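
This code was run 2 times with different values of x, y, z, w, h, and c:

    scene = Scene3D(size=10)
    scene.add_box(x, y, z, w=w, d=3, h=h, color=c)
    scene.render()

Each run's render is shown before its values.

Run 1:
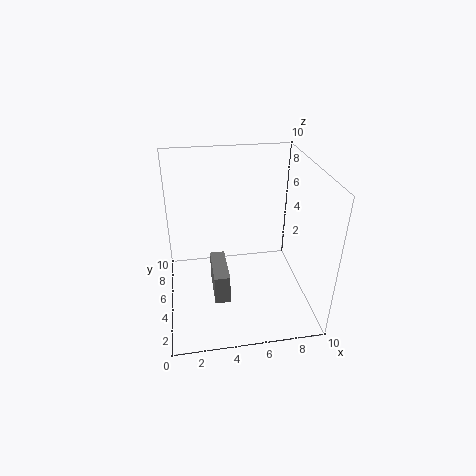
x = 3; y = 2; z = 2; w = 1; h = 2; c = 'gray'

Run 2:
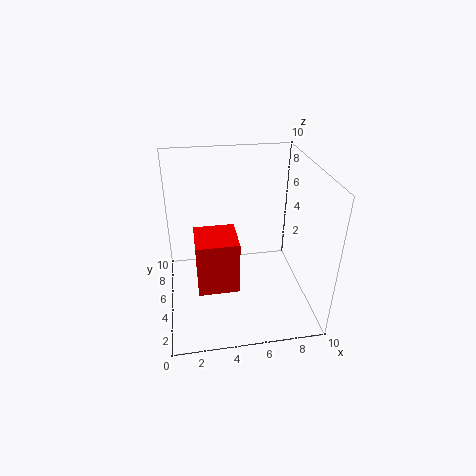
x = 2; y = 4; z = 1; w = 3; h = 4; c = 'red'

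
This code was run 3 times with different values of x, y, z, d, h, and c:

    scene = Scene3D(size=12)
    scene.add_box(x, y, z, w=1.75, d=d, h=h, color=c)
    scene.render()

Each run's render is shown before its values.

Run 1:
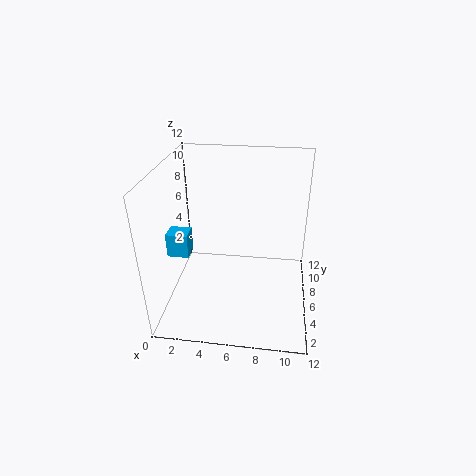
x = 0.5; y = 4; z = 5; d = 1.5; h = 2; c = 'deepskyblue'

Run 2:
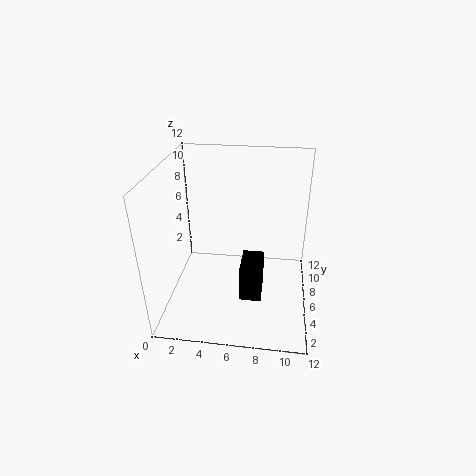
x = 6.5; y = 3; z = 2; d = 2.75; h = 3; c = 'black'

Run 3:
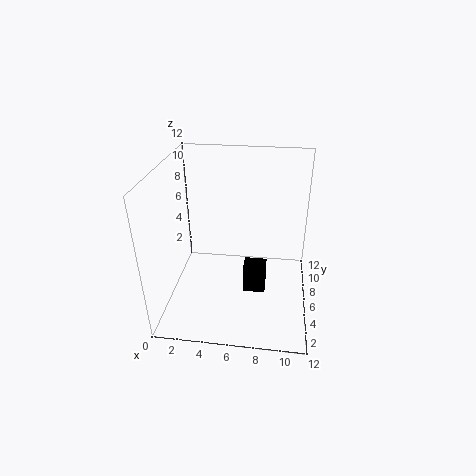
x = 6.75; y = 3.25; z = 2.75; d = 1.5; h = 2.25; c = 'black'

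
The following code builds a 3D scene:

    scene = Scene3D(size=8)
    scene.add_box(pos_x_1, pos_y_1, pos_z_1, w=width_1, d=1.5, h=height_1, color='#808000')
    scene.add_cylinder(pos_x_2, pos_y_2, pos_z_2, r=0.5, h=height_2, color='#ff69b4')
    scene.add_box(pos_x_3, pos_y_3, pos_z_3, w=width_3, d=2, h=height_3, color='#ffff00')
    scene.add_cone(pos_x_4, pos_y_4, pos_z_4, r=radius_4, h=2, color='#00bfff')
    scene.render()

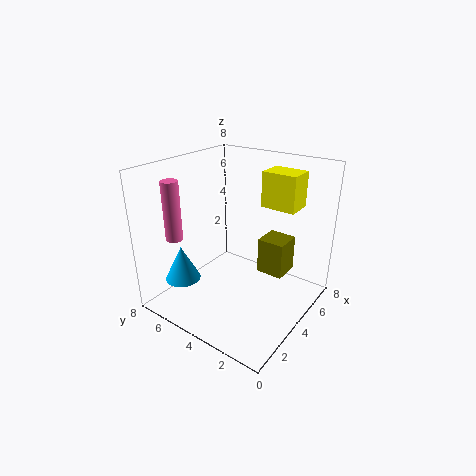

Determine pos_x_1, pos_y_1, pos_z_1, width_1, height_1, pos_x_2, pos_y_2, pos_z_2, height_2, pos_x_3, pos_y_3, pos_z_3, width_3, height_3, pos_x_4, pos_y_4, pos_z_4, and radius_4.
pos_x_1 = 4.5, pos_y_1 = 1.5, pos_z_1 = 2, width_1 = 1.5, height_1 = 2, pos_x_2 = 2.5, pos_y_2 = 7.5, pos_z_2 = 3.5, height_2 = 3.5, pos_x_3 = 5.5, pos_y_3 = 1.5, pos_z_3 = 5.5, width_3 = 1.5, height_3 = 2, pos_x_4 = 2, pos_y_4 = 6.5, pos_z_4 = 1.5, radius_4 = 1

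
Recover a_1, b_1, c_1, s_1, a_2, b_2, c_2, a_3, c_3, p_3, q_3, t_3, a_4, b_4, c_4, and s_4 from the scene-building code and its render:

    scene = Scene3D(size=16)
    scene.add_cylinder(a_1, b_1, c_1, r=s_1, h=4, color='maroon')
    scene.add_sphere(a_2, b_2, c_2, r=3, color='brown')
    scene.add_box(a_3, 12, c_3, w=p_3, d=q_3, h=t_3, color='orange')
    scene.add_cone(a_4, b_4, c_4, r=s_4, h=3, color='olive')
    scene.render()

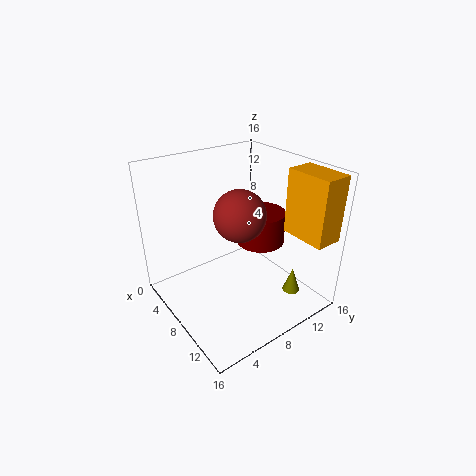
a_1 = 6, b_1 = 13, c_1 = 5, s_1 = 3, a_2 = 7, b_2 = 9, c_2 = 10, a_3 = 11, c_3 = 9, p_3 = 5, q_3 = 3, t_3 = 7, a_4 = 12, b_4 = 13, c_4 = 1, s_4 = 1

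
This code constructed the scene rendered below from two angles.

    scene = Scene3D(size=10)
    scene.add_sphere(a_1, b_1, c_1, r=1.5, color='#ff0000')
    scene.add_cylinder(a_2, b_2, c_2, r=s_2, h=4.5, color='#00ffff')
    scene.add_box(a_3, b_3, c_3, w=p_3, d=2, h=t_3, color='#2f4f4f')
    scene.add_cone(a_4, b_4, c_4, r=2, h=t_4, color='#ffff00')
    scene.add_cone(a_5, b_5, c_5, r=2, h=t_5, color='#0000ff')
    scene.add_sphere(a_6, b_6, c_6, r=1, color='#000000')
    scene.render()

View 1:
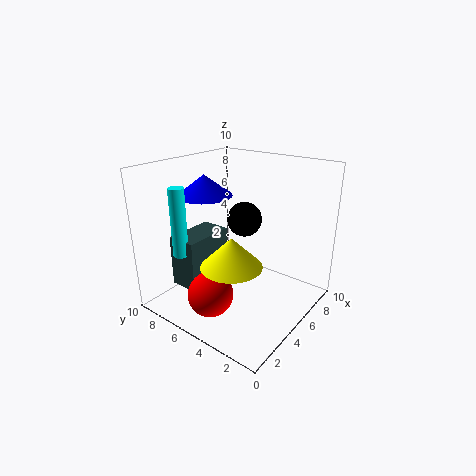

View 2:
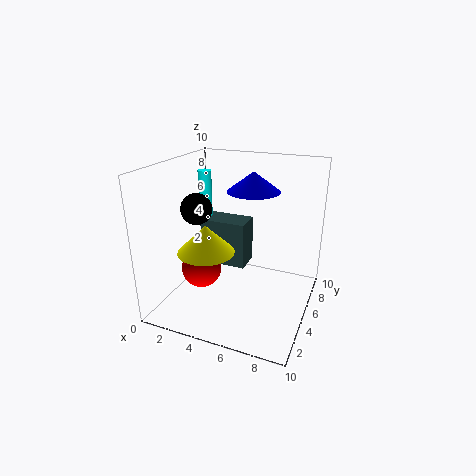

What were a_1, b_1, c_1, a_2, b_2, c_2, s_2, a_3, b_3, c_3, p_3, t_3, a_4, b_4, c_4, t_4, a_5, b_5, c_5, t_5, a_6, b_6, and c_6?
a_1 = 2, b_1 = 5, c_1 = 2, a_2 = 1.5, b_2 = 7, c_2 = 4.5, s_2 = 0.5, a_3 = 1.5, b_3 = 6, c_3 = 2, p_3 = 3.5, t_3 = 3.5, a_4 = 3, b_4 = 4, c_4 = 4, t_4 = 2, a_5 = 5, b_5 = 8, c_5 = 7.5, t_5 = 1.5, a_6 = 3, b_6 = 3, c_6 = 7.5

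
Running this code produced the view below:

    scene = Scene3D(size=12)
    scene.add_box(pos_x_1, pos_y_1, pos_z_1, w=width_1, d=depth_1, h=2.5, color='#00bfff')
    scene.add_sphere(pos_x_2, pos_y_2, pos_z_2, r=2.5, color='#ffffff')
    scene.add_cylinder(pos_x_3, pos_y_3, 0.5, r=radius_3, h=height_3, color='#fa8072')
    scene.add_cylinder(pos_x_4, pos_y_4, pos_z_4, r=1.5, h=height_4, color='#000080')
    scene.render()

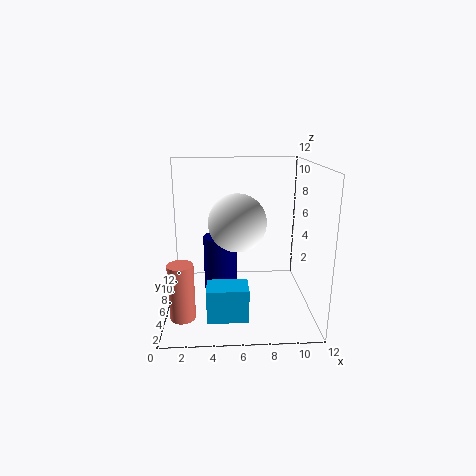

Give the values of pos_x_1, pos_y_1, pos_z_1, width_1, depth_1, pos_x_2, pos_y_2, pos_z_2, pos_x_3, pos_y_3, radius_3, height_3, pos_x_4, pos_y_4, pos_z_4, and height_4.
pos_x_1 = 3.5
pos_y_1 = 0.5
pos_z_1 = 1.5
width_1 = 3
depth_1 = 2
pos_x_2 = 6
pos_y_2 = 7
pos_z_2 = 7
pos_x_3 = 1.5
pos_y_3 = 3
radius_3 = 1
height_3 = 4.5
pos_x_4 = 4.5
pos_y_4 = 8
pos_z_4 = 0.5
height_4 = 5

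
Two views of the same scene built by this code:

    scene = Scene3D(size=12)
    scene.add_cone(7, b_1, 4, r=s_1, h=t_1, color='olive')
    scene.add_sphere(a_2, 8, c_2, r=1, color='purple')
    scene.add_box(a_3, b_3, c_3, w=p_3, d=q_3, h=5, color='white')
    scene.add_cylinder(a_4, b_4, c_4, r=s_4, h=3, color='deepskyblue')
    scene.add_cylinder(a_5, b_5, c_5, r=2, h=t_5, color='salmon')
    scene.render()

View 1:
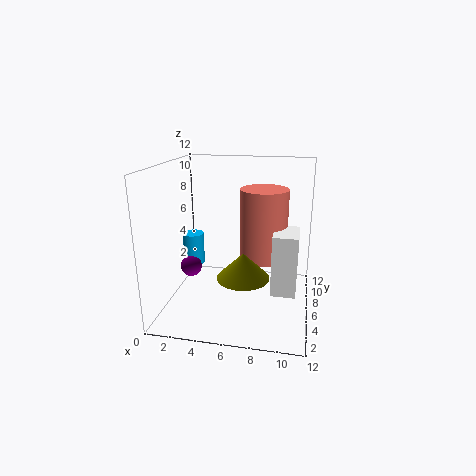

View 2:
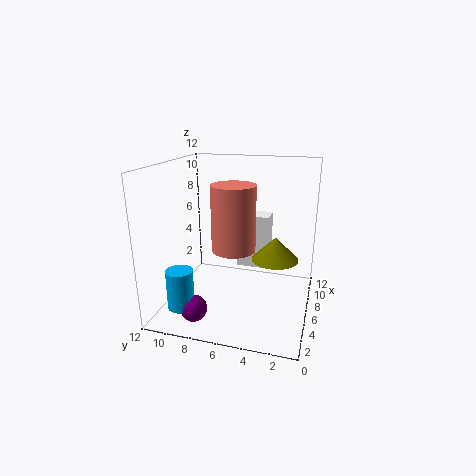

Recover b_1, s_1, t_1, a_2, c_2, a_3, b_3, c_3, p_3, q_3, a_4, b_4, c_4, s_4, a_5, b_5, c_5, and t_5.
b_1 = 3
s_1 = 2
t_1 = 2
a_2 = 1
c_2 = 2
a_3 = 9
b_3 = 4
c_3 = 2
p_3 = 2
q_3 = 3
a_4 = 1
b_4 = 9
c_4 = 2
s_4 = 1
a_5 = 8
b_5 = 7
c_5 = 4
t_5 = 6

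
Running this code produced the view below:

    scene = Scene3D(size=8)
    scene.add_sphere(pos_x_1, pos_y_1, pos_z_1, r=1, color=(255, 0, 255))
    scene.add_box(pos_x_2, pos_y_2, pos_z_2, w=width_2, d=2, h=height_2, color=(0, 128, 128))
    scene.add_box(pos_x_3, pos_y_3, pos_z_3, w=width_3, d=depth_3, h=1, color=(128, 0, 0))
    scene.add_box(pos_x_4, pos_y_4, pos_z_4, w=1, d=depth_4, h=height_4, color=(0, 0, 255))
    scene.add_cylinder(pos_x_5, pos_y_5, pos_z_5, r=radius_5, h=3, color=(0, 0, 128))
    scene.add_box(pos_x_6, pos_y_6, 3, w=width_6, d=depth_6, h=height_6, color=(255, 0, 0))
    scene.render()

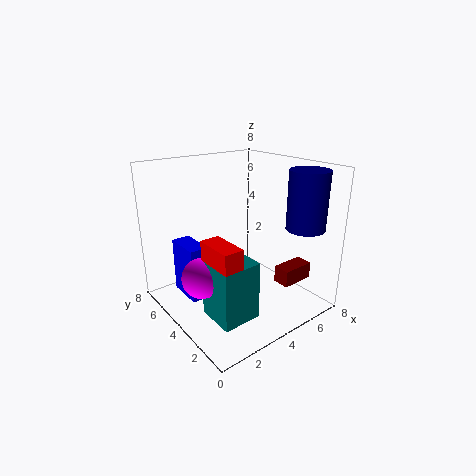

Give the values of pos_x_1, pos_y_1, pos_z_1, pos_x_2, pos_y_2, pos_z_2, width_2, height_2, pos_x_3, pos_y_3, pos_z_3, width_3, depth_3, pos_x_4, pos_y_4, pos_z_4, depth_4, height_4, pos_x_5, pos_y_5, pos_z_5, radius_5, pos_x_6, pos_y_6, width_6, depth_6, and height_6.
pos_x_1 = 1, pos_y_1 = 3, pos_z_1 = 3, pos_x_2 = 1, pos_y_2 = 1, pos_z_2 = 1, width_2 = 2, height_2 = 3, pos_x_3 = 6, pos_y_3 = 2, pos_z_3 = 1, width_3 = 2, depth_3 = 1, pos_x_4 = 1, pos_y_4 = 4, pos_z_4 = 1, depth_4 = 2, height_4 = 3, pos_x_5 = 6, pos_y_5 = 1, pos_z_5 = 5, radius_5 = 1, pos_x_6 = 1, pos_y_6 = 1, width_6 = 1, depth_6 = 2, height_6 = 2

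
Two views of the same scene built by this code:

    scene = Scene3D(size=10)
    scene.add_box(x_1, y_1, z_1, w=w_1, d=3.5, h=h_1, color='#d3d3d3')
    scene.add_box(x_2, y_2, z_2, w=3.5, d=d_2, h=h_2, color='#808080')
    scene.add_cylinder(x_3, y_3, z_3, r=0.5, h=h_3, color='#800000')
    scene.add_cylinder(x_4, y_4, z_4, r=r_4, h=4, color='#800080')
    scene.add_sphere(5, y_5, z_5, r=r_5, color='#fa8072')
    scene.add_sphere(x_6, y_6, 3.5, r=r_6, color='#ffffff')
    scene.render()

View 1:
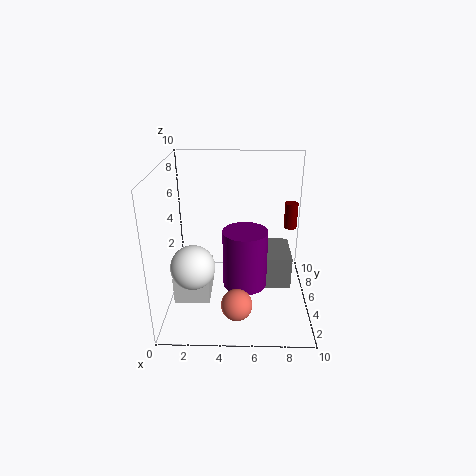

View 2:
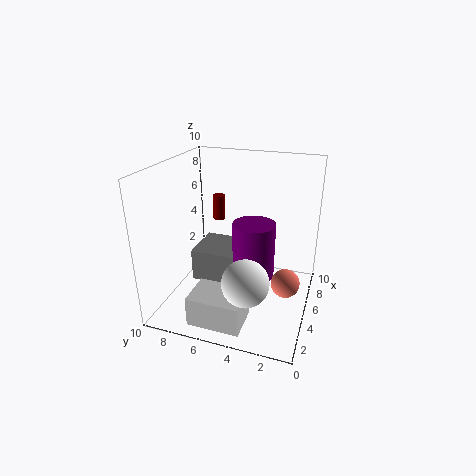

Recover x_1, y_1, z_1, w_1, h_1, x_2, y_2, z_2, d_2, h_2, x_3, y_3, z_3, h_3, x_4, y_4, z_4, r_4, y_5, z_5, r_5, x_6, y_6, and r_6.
x_1 = 0.5
y_1 = 3.5
z_1 = 0.5
w_1 = 2.5
h_1 = 2
x_2 = 5.5
y_2 = 5.5
z_2 = 0.5
d_2 = 3.5
h_2 = 2.5
x_3 = 9
y_3 = 8
z_3 = 4.5
h_3 = 2
x_4 = 5.5
y_4 = 4
z_4 = 2
r_4 = 1.5
y_5 = 1.5
z_5 = 2
r_5 = 1
x_6 = 2
y_6 = 3.5
r_6 = 1.5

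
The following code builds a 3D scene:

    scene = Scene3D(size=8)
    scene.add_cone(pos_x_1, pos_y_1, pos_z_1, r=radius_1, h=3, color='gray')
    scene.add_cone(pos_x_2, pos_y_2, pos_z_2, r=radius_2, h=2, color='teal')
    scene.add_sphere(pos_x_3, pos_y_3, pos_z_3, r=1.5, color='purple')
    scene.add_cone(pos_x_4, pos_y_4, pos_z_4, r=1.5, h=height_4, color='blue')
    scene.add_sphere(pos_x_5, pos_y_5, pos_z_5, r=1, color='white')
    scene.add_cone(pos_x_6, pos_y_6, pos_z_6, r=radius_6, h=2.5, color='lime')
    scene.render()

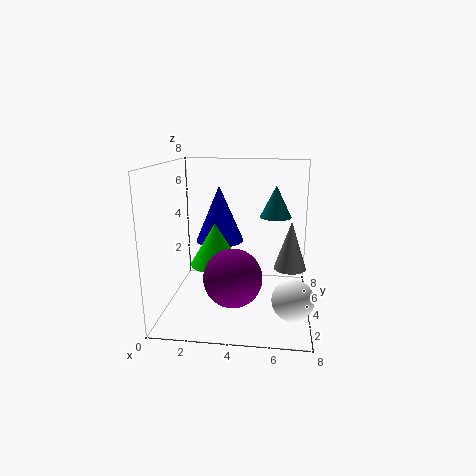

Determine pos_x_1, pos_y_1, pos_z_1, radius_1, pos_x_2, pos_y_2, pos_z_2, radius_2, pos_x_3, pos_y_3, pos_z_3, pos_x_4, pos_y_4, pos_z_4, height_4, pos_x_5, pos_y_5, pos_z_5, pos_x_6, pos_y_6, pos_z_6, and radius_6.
pos_x_1 = 7; pos_y_1 = 6; pos_z_1 = 1.5; radius_1 = 1; pos_x_2 = 6; pos_y_2 = 7; pos_z_2 = 4.5; radius_2 = 1; pos_x_3 = 4; pos_y_3 = 2; pos_z_3 = 2.5; pos_x_4 = 2.5; pos_y_4 = 6.5; pos_z_4 = 3; height_4 = 3.5; pos_x_5 = 7; pos_y_5 = 1; pos_z_5 = 2; pos_x_6 = 2.5; pos_y_6 = 5; pos_z_6 = 2; radius_6 = 1.5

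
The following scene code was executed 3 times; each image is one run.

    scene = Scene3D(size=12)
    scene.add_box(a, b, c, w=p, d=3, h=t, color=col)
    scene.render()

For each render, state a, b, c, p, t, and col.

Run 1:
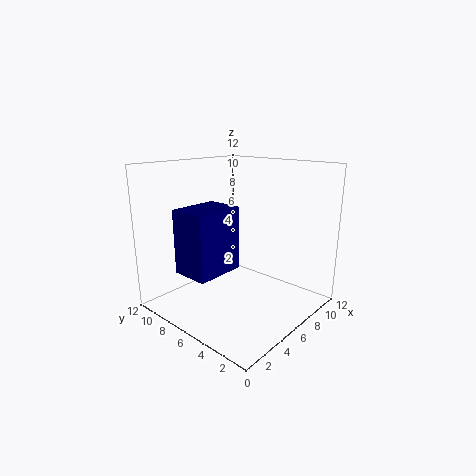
a = 1, b = 5, c = 4, p = 4, t = 5, col = 'navy'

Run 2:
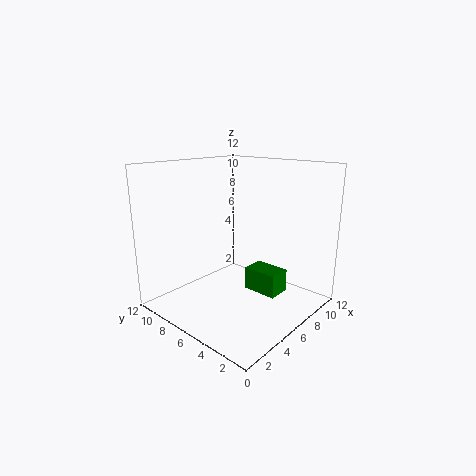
a = 7, b = 3, c = 1, p = 2, t = 2, col = 'green'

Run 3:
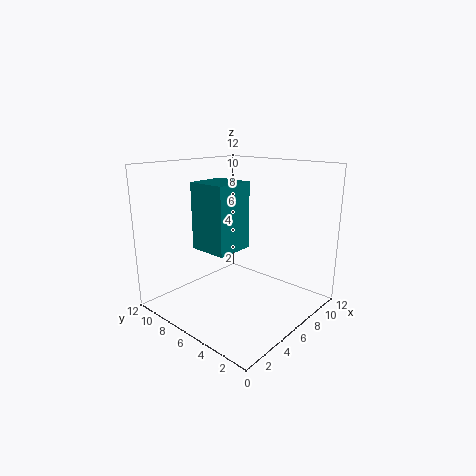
a = 2, b = 4, c = 6, p = 3, t = 5, col = 'teal'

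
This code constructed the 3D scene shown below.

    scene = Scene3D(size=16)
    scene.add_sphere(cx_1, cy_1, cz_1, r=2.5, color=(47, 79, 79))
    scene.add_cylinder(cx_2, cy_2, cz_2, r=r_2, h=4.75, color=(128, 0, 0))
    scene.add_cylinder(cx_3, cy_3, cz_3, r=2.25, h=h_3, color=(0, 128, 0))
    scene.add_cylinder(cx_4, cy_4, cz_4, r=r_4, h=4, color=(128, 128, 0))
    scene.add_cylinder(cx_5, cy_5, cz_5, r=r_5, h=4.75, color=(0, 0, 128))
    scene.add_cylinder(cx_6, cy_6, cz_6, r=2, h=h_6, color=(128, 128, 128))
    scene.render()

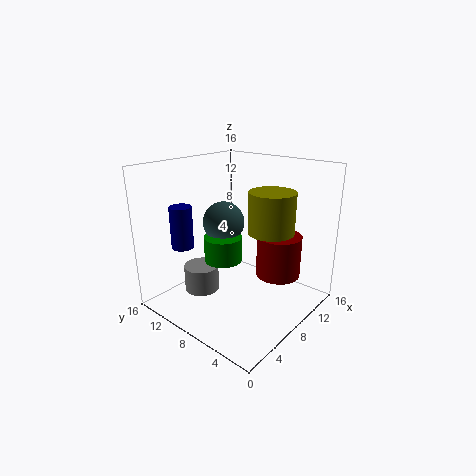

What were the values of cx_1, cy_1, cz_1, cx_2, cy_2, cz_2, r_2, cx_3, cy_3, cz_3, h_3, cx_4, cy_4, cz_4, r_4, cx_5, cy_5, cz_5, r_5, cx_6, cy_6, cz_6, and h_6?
cx_1 = 9.75; cy_1 = 11.75; cz_1 = 8.5; cx_2 = 11; cy_2 = 4.5; cz_2 = 3.5; r_2 = 2.5; cx_3 = 8.5; cy_3 = 10.75; cz_3 = 4.25; h_3 = 3; cx_4 = 7; cy_4 = 3; cz_4 = 10.25; r_4 = 2.25; cx_5 = 4.25; cy_5 = 13; cz_5 = 6.75; r_5 = 1.25; cx_6 = 5.75; cy_6 = 11.75; cz_6 = 1.25; h_6 = 3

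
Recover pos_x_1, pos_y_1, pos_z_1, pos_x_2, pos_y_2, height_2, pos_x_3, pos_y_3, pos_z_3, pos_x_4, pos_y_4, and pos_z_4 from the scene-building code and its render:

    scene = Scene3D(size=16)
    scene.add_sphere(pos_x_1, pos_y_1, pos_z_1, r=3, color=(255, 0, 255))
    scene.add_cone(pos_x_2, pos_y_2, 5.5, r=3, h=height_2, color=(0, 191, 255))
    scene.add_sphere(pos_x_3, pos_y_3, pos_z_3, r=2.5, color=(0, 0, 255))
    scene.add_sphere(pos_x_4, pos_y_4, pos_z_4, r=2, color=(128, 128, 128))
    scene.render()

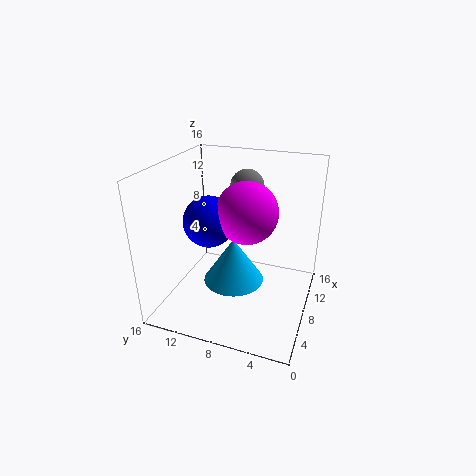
pos_x_1 = 5; pos_y_1 = 6; pos_z_1 = 12.5; pos_x_2 = 4; pos_y_2 = 7; height_2 = 4.5; pos_x_3 = 4; pos_y_3 = 9.5; pos_z_3 = 11.5; pos_x_4 = 12.5; pos_y_4 = 8.5; pos_z_4 = 12.5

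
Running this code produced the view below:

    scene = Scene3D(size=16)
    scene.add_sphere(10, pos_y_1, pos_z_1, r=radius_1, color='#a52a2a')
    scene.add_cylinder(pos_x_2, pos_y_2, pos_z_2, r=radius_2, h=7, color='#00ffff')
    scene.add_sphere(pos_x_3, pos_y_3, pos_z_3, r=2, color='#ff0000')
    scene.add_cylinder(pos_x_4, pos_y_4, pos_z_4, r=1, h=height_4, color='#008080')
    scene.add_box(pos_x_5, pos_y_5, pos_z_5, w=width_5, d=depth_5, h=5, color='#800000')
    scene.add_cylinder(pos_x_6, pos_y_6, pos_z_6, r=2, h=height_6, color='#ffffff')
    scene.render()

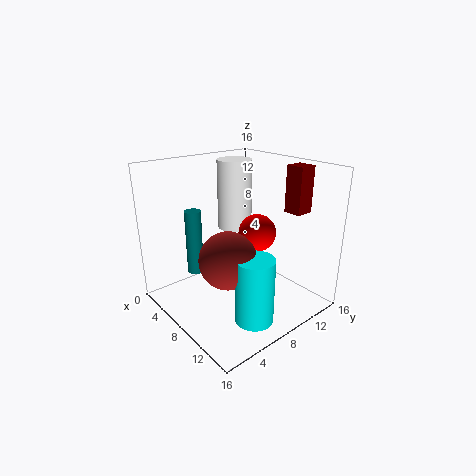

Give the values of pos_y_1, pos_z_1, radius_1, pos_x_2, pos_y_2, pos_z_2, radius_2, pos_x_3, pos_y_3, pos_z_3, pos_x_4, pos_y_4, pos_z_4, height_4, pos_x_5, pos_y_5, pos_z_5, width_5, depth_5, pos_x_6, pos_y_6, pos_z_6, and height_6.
pos_y_1 = 5; pos_z_1 = 7; radius_1 = 3; pos_x_2 = 13; pos_y_2 = 6; pos_z_2 = 1; radius_2 = 2; pos_x_3 = 10; pos_y_3 = 9; pos_z_3 = 9; pos_x_4 = 2; pos_y_4 = 6; pos_z_4 = 2; height_4 = 8; pos_x_5 = 11; pos_y_5 = 12; pos_z_5 = 11; width_5 = 2; depth_5 = 2; pos_x_6 = 5; pos_y_6 = 10; pos_z_6 = 8; height_6 = 8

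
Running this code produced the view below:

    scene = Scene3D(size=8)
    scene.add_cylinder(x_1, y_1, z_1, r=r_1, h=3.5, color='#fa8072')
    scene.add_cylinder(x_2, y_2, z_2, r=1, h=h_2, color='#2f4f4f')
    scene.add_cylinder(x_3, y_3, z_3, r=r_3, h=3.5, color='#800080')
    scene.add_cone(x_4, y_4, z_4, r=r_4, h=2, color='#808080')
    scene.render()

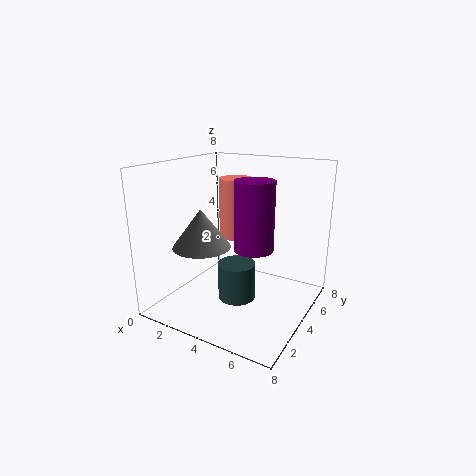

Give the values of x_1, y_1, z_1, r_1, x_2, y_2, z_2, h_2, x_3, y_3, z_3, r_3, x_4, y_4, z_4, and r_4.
x_1 = 3; y_1 = 5.5; z_1 = 3.5; r_1 = 1; x_2 = 4.5; y_2 = 3; z_2 = 1; h_2 = 2; x_3 = 5.5; y_3 = 3; z_3 = 4; r_3 = 1; x_4 = 3; y_4 = 2; z_4 = 4; r_4 = 1.5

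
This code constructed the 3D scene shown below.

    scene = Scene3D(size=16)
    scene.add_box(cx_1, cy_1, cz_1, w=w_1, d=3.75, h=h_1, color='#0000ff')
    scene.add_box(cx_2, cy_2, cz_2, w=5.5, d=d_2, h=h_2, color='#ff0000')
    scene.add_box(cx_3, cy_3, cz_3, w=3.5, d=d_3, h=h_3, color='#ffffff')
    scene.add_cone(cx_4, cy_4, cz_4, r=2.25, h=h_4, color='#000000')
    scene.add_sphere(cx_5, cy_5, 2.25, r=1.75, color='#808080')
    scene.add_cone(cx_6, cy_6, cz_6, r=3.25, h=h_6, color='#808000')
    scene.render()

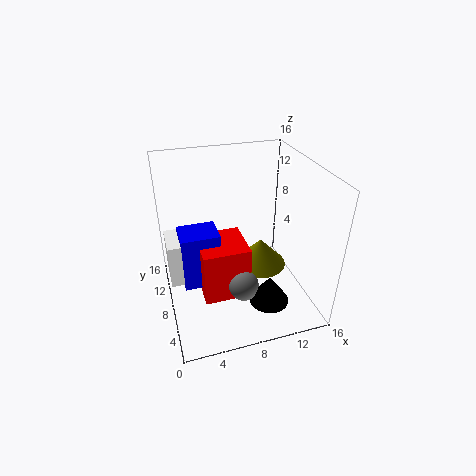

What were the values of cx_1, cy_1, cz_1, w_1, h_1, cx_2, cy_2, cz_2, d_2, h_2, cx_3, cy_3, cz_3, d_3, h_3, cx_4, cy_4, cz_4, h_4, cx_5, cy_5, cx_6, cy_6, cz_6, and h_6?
cx_1 = 1.75; cy_1 = 8.75; cz_1 = 1.25; w_1 = 4.5; h_1 = 6.75; cx_2 = 3.75; cy_2 = 6.75; cz_2 = 0.25; d_2 = 5.5; h_2 = 6.5; cx_3 = 0.25; cy_3 = 9; cz_3 = 2; d_3 = 4.25; h_3 = 5.25; cx_4 = 10.75; cy_4 = 4.75; cz_4 = 1; h_4 = 3.25; cx_5 = 8.25; cy_5 = 6.5; cx_6 = 11.75; cy_6 = 10.5; cz_6 = 2; h_6 = 3.5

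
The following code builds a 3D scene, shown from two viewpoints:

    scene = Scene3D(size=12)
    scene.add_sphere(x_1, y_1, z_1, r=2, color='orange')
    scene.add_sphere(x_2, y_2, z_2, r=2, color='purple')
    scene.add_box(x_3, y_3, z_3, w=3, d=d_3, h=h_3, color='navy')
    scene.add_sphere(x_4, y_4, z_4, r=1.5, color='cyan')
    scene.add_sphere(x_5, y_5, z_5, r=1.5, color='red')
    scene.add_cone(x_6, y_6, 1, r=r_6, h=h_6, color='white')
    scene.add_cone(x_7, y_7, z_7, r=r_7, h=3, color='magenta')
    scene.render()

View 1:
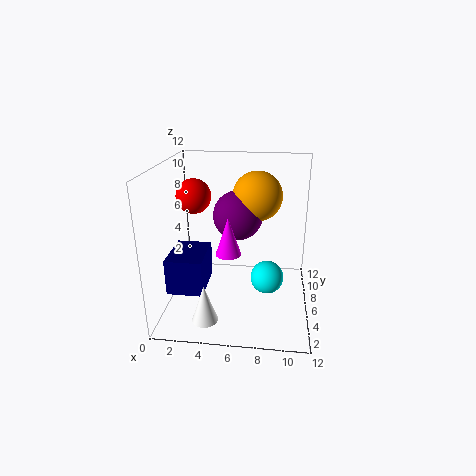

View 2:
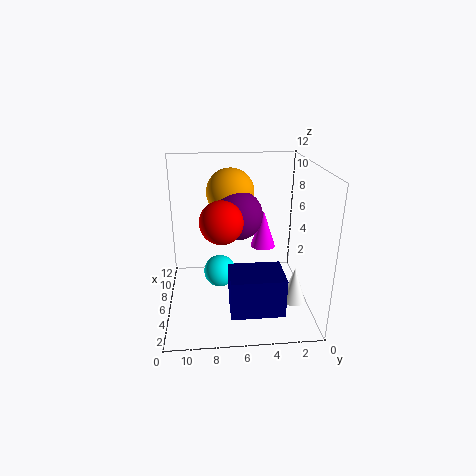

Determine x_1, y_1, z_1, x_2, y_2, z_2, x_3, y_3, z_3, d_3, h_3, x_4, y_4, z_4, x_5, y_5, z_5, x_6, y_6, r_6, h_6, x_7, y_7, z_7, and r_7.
x_1 = 7.5
y_1 = 6.5
z_1 = 9.5
x_2 = 6
y_2 = 6
z_2 = 8
x_3 = 0.5
y_3 = 3
z_3 = 2
d_3 = 4
h_3 = 3
x_4 = 8.5
y_4 = 7.5
z_4 = 1.5
x_5 = 2
y_5 = 7.5
z_5 = 9
x_6 = 4
y_6 = 1.5
r_6 = 1
h_6 = 3
x_7 = 5.5
y_7 = 4
z_7 = 5.5
r_7 = 1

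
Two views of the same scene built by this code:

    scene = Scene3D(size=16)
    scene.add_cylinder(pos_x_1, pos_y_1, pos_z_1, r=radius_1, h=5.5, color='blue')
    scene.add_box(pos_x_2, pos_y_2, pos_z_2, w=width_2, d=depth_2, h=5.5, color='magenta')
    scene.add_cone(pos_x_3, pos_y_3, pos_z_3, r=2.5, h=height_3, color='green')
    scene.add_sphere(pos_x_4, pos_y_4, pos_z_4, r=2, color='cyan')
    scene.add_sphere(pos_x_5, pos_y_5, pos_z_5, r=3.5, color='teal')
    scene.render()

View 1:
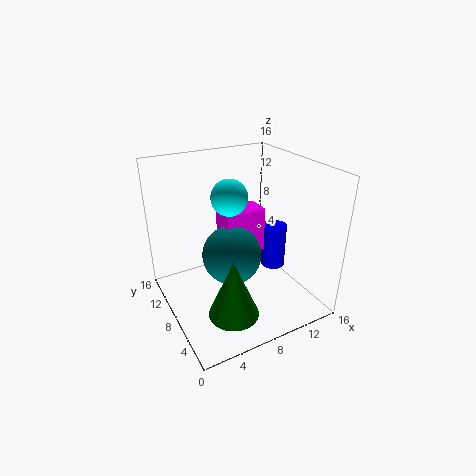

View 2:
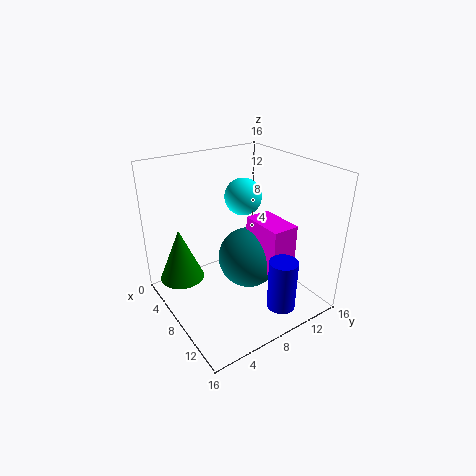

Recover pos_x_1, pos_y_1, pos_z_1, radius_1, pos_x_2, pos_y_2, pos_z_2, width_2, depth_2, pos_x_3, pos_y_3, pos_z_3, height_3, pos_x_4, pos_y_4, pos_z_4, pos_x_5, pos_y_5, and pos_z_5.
pos_x_1 = 14, pos_y_1 = 9.5, pos_z_1 = 2, radius_1 = 1.5, pos_x_2 = 7.5, pos_y_2 = 9.5, pos_z_2 = 4.5, width_2 = 5, depth_2 = 3, pos_x_3 = 4.5, pos_y_3 = 2.5, pos_z_3 = 3, height_3 = 6, pos_x_4 = 7.5, pos_y_4 = 9, pos_z_4 = 12.5, pos_x_5 = 8, pos_y_5 = 9.5, pos_z_5 = 5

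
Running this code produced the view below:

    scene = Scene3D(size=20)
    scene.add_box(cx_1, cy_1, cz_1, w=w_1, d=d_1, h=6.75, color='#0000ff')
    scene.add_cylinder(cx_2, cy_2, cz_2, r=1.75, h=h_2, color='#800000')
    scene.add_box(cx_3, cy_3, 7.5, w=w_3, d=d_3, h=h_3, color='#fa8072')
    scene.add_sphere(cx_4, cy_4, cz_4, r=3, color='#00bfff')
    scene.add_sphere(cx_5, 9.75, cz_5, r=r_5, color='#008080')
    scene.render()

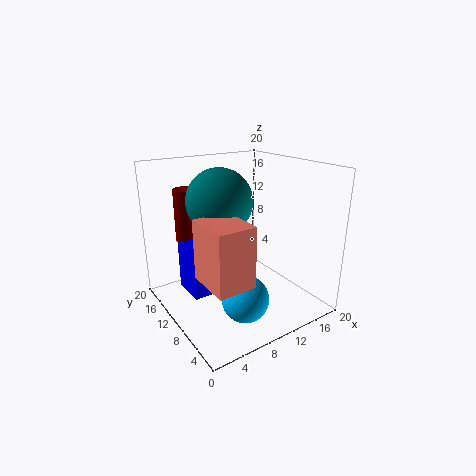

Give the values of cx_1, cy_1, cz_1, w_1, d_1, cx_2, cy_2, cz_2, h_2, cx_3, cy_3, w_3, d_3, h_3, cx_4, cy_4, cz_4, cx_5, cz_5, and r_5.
cx_1 = 3.25
cy_1 = 10.25
cz_1 = 2.25
w_1 = 5.25
d_1 = 5
cx_2 = 5.75
cy_2 = 17.25
cz_2 = 8.25
h_2 = 7.75
cx_3 = 2
cy_3 = 1.5
w_3 = 4.75
d_3 = 6
h_3 = 7.5
cx_4 = 7.25
cy_4 = 4.25
cz_4 = 4.25
cx_5 = 7
cz_5 = 15.75
r_5 = 4.25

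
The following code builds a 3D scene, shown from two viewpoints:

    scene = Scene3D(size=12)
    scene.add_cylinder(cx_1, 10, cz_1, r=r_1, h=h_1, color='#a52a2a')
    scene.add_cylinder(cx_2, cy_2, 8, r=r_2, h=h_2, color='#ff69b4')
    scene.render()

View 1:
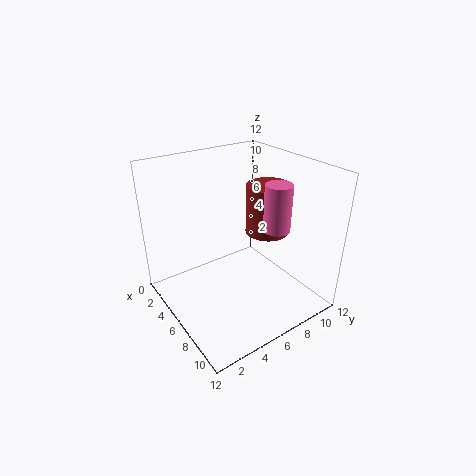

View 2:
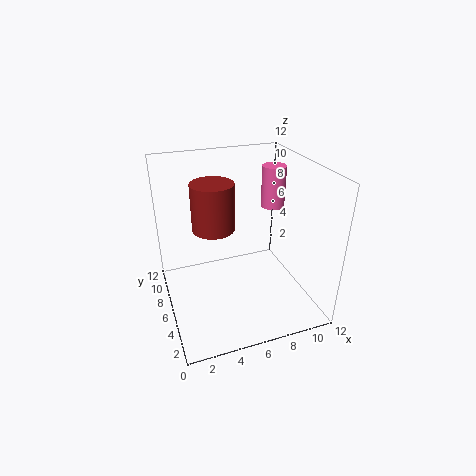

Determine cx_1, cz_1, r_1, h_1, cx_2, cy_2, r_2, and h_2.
cx_1 = 5; cz_1 = 5; r_1 = 2; h_1 = 4.5; cx_2 = 9.5; cy_2 = 7; r_2 = 1; h_2 = 3.5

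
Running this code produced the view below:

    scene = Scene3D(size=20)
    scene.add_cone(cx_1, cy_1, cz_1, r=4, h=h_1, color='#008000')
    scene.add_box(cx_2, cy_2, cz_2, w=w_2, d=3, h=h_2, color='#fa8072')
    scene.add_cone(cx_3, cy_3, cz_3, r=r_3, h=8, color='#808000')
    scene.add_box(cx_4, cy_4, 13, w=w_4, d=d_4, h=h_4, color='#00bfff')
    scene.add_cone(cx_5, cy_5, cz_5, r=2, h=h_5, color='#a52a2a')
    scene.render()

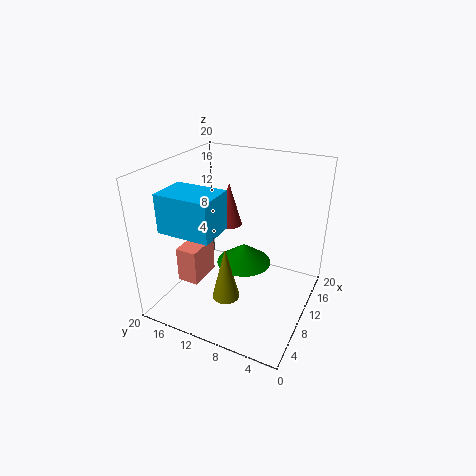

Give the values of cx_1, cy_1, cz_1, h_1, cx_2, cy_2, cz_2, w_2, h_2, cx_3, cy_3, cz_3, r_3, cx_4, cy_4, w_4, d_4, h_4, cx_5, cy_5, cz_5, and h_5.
cx_1 = 12; cy_1 = 10; cz_1 = 5; h_1 = 3; cx_2 = 5; cy_2 = 14; cz_2 = 4; w_2 = 5; h_2 = 5; cx_3 = 8; cy_3 = 11; cz_3 = 1; r_3 = 2; cx_4 = 2; cy_4 = 10; w_4 = 5; d_4 = 7; h_4 = 5; cx_5 = 17; cy_5 = 15; cz_5 = 8; h_5 = 7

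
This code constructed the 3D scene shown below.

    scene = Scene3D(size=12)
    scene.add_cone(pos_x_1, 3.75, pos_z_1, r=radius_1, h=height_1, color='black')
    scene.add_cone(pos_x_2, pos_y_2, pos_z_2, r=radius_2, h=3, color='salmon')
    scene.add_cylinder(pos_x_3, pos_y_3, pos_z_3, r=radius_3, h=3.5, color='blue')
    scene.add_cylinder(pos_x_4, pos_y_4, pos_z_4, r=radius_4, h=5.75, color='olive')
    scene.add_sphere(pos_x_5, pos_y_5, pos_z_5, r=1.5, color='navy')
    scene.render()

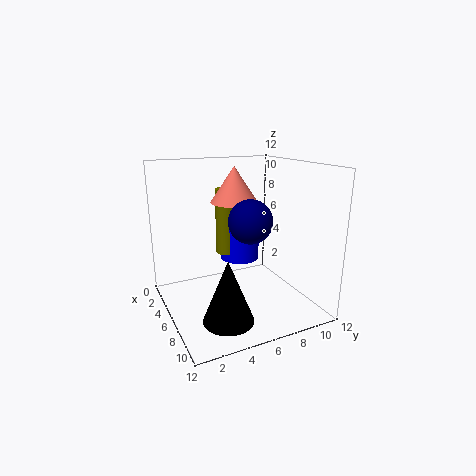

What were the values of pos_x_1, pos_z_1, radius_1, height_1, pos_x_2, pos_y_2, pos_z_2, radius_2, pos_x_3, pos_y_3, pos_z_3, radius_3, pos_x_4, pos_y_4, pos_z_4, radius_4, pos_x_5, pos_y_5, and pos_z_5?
pos_x_1 = 9
pos_z_1 = 0.5
radius_1 = 2
height_1 = 5
pos_x_2 = 4.75
pos_y_2 = 6.25
pos_z_2 = 8.75
radius_2 = 2
pos_x_3 = 3.75
pos_y_3 = 7.25
pos_z_3 = 3.25
radius_3 = 1.75
pos_x_4 = 3.75
pos_y_4 = 6
pos_z_4 = 4
radius_4 = 1
pos_x_5 = 10.5
pos_y_5 = 4.75
pos_z_5 = 8.75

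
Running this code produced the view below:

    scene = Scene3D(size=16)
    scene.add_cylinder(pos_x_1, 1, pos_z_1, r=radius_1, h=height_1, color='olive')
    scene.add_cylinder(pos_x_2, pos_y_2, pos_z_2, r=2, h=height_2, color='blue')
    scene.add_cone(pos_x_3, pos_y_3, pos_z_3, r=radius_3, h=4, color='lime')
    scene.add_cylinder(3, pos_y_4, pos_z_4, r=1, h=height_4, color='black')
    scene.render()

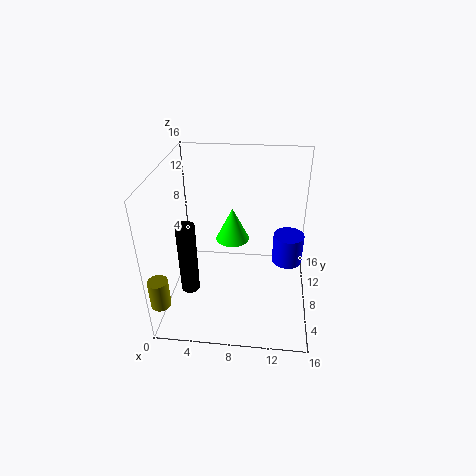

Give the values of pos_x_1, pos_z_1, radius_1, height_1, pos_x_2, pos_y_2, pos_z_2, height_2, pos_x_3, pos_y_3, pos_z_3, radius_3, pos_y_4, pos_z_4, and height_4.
pos_x_1 = 1, pos_z_1 = 4, radius_1 = 1, height_1 = 3, pos_x_2 = 14, pos_y_2 = 14, pos_z_2 = 1, height_2 = 4, pos_x_3 = 7, pos_y_3 = 11, pos_z_3 = 6, radius_3 = 2, pos_y_4 = 5, pos_z_4 = 3, height_4 = 8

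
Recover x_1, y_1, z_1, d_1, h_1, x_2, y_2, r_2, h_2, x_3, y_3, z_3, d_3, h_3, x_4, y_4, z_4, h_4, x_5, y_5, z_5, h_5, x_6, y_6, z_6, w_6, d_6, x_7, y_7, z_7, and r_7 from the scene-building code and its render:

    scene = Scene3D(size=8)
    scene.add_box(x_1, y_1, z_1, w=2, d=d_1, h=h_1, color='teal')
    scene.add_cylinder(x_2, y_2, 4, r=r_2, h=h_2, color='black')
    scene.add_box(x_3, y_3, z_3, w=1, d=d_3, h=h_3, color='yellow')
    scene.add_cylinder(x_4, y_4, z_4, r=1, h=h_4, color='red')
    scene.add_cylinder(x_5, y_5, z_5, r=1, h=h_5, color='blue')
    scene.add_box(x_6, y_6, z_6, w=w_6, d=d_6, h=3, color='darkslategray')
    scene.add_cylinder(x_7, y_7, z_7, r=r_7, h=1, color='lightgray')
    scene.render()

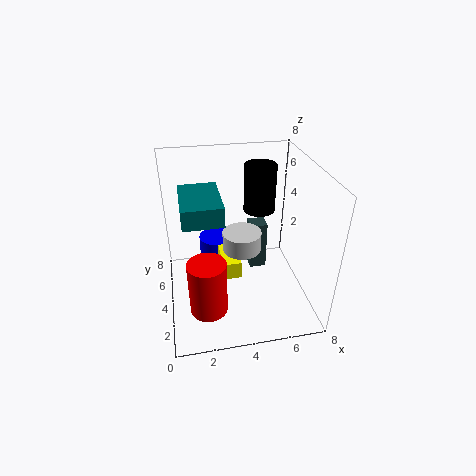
x_1 = 1
y_1 = 2
z_1 = 6
d_1 = 3
h_1 = 1
x_2 = 6
y_2 = 7
r_2 = 1
h_2 = 3
x_3 = 3
y_3 = 3
z_3 = 2
d_3 = 2
h_3 = 1
x_4 = 2
y_4 = 2
z_4 = 1
h_4 = 3
x_5 = 3
y_5 = 6
z_5 = 1
h_5 = 2
x_6 = 5
y_6 = 5
z_6 = 1
w_6 = 1
d_6 = 1
x_7 = 4
y_7 = 3
z_7 = 4
r_7 = 1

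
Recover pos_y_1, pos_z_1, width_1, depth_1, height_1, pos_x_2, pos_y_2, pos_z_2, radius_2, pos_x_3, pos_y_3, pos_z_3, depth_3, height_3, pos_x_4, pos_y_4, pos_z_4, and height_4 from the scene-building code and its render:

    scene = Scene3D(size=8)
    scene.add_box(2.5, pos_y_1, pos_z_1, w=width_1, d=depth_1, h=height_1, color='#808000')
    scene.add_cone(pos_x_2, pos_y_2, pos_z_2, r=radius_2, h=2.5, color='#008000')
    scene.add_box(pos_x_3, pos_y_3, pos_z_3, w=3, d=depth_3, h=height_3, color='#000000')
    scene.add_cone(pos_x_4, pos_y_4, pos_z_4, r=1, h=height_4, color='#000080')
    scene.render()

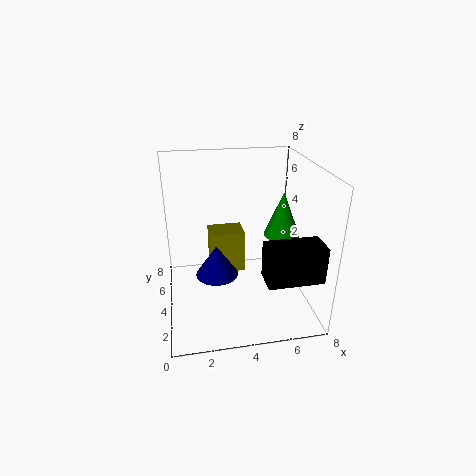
pos_y_1 = 4.5
pos_z_1 = 1.5
width_1 = 2
depth_1 = 1.5
height_1 = 2.5
pos_x_2 = 6.5
pos_y_2 = 4
pos_z_2 = 4
radius_2 = 1
pos_x_3 = 5
pos_y_3 = 1
pos_z_3 = 2.5
depth_3 = 1.5
height_3 = 2
pos_x_4 = 2.5
pos_y_4 = 1.5
pos_z_4 = 3.5
height_4 = 1.5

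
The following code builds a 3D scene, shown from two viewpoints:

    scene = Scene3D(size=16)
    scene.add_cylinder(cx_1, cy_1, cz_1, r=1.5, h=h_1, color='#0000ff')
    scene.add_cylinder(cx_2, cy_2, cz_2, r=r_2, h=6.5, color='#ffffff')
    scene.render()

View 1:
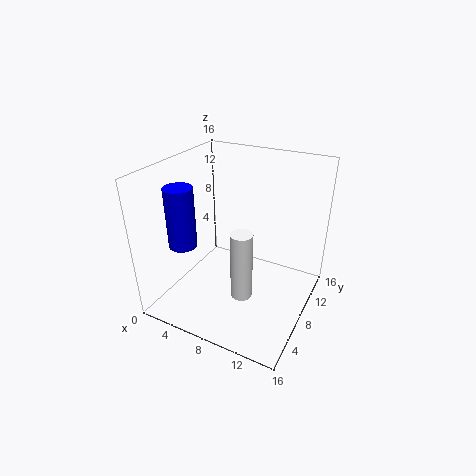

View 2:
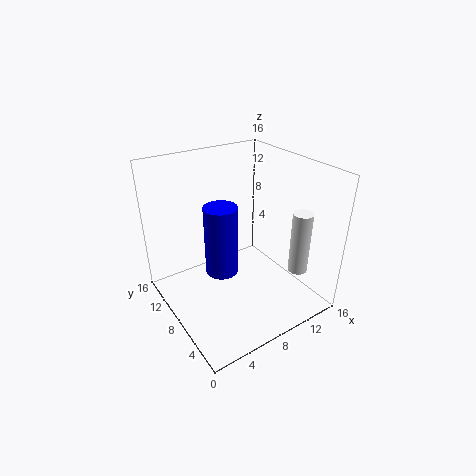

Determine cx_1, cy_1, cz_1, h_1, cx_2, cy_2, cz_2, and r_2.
cx_1 = 3.5; cy_1 = 4; cz_1 = 8; h_1 = 6.5; cx_2 = 11.5; cy_2 = 2; cz_2 = 6; r_2 = 1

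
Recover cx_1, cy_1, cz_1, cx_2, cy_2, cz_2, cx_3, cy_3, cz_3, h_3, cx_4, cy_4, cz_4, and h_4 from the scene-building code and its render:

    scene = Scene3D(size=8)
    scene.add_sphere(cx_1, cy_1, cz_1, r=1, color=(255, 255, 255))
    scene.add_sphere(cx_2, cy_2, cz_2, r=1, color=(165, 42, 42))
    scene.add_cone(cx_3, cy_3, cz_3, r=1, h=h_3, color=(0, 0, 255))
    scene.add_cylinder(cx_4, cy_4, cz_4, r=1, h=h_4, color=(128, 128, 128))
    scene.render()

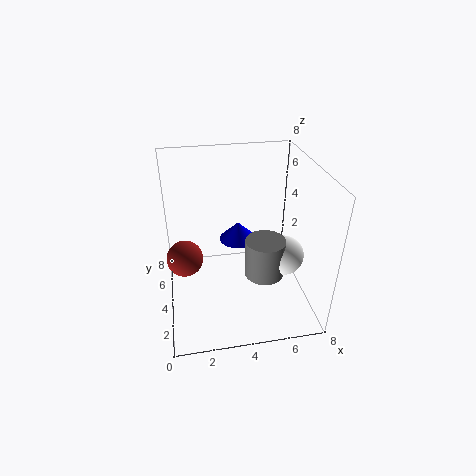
cx_1 = 6
cy_1 = 2
cz_1 = 4
cx_2 = 1
cy_2 = 4
cz_2 = 3
cx_3 = 4
cy_3 = 4
cz_3 = 4
h_3 = 1
cx_4 = 5
cy_4 = 2
cz_4 = 3
h_4 = 2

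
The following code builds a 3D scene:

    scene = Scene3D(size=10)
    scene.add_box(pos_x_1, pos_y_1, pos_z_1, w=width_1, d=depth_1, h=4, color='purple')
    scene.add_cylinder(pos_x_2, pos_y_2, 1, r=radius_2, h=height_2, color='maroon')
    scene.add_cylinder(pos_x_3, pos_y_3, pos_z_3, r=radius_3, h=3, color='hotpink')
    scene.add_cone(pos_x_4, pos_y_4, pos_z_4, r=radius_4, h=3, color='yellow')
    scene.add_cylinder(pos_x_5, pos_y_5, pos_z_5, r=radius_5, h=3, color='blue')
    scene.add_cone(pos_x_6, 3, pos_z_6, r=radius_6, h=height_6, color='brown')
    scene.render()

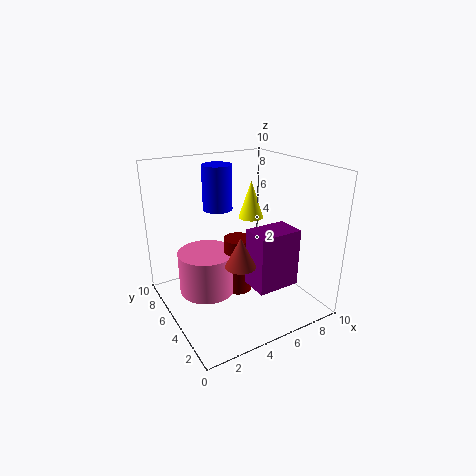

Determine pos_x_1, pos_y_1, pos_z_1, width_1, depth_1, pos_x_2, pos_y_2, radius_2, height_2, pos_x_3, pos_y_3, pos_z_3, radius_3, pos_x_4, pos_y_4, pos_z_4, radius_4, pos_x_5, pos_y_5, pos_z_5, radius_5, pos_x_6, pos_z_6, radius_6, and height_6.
pos_x_1 = 5, pos_y_1 = 2, pos_z_1 = 2, width_1 = 3, depth_1 = 2, pos_x_2 = 5, pos_y_2 = 5, radius_2 = 1, height_2 = 4, pos_x_3 = 3, pos_y_3 = 6, pos_z_3 = 1, radius_3 = 2, pos_x_4 = 8, pos_y_4 = 8, pos_z_4 = 5, radius_4 = 1, pos_x_5 = 4, pos_y_5 = 6, pos_z_5 = 7, radius_5 = 1, pos_x_6 = 4, pos_z_6 = 4, radius_6 = 1, height_6 = 2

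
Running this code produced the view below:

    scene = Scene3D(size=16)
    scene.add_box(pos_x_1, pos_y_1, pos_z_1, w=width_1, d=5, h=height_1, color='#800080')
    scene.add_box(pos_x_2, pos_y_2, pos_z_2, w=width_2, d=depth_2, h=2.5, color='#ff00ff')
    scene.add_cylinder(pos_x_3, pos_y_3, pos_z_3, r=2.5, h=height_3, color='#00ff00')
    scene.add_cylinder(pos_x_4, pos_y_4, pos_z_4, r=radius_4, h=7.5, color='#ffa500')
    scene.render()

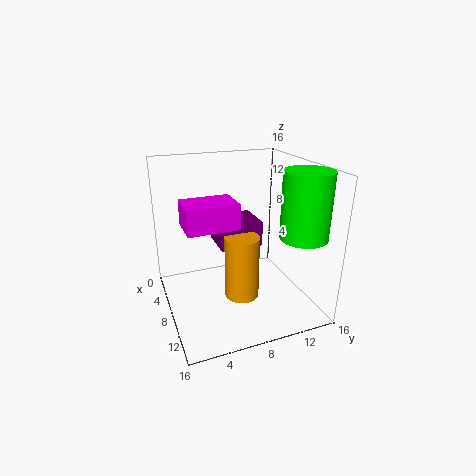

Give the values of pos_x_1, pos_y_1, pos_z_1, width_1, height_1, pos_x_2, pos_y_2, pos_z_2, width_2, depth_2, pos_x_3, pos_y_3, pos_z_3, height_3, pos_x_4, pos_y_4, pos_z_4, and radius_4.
pos_x_1 = 2.5, pos_y_1 = 6.5, pos_z_1 = 6, width_1 = 4.5, height_1 = 3, pos_x_2 = 9, pos_y_2 = 1.5, pos_z_2 = 11, width_2 = 3.5, depth_2 = 5, pos_x_3 = 12.5, pos_y_3 = 13.5, pos_z_3 = 9, height_3 = 7, pos_x_4 = 8, pos_y_4 = 8.5, pos_z_4 = 0.5, radius_4 = 2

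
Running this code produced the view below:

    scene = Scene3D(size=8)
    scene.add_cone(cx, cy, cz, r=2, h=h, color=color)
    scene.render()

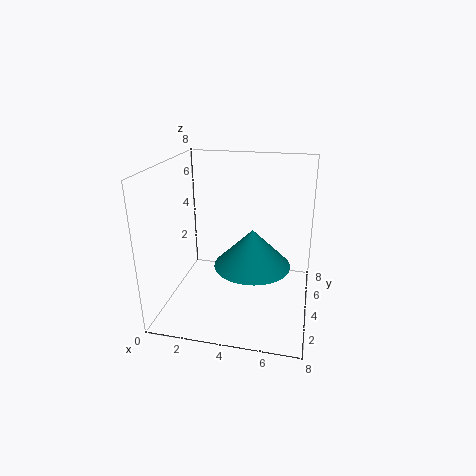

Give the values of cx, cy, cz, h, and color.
cx = 5
cy = 3
cz = 3
h = 2
color = 'teal'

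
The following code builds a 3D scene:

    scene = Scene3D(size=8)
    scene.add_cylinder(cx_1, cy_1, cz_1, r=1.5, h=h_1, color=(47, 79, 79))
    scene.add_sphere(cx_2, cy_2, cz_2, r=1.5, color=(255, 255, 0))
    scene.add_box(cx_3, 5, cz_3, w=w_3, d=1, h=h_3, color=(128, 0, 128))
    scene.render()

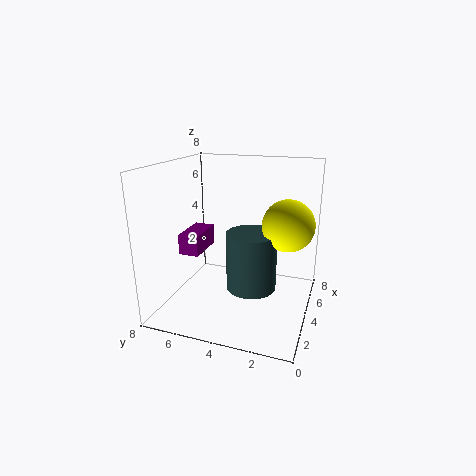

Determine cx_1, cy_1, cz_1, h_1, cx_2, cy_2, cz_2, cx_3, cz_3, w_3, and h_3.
cx_1 = 5, cy_1 = 3.5, cz_1 = 0.5, h_1 = 3.5, cx_2 = 5.5, cy_2 = 1.5, cz_2 = 4.5, cx_3 = 1, cz_3 = 4, w_3 = 2, h_3 = 1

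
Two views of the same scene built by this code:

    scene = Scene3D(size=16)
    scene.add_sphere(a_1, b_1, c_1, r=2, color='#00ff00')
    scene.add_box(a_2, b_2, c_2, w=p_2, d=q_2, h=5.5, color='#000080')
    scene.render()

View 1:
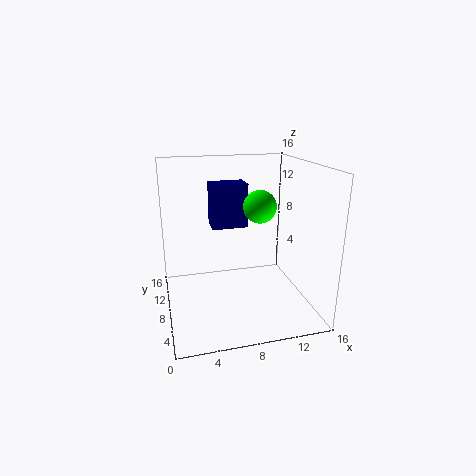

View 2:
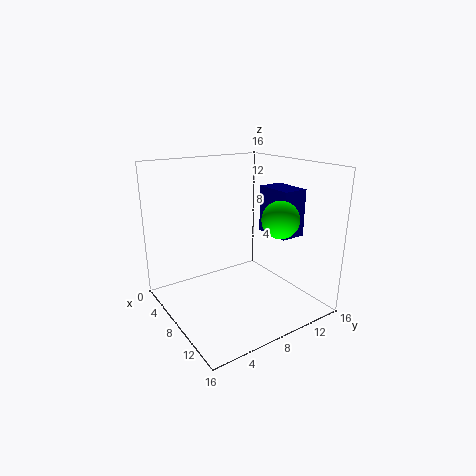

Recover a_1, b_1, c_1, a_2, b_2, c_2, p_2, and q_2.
a_1 = 11.5, b_1 = 11, c_1 = 10.5, a_2 = 6, b_2 = 12.5, c_2 = 7.5, p_2 = 4.5, q_2 = 3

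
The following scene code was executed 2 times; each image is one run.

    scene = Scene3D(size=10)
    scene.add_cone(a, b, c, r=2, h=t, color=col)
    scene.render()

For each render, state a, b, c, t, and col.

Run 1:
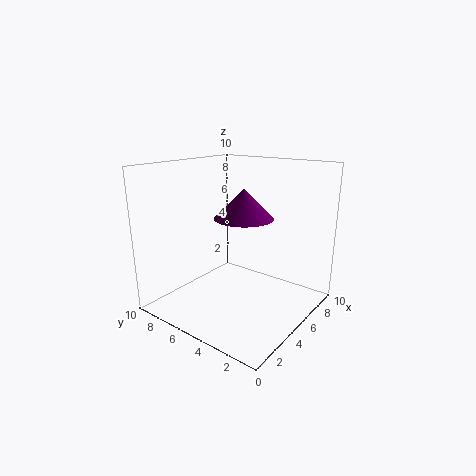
a = 5; b = 4.5; c = 6.5; t = 2; col = 'purple'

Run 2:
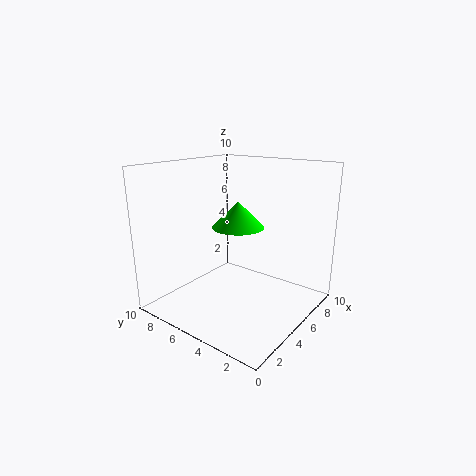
a = 7; b = 6.5; c = 5; t = 2; col = 'lime'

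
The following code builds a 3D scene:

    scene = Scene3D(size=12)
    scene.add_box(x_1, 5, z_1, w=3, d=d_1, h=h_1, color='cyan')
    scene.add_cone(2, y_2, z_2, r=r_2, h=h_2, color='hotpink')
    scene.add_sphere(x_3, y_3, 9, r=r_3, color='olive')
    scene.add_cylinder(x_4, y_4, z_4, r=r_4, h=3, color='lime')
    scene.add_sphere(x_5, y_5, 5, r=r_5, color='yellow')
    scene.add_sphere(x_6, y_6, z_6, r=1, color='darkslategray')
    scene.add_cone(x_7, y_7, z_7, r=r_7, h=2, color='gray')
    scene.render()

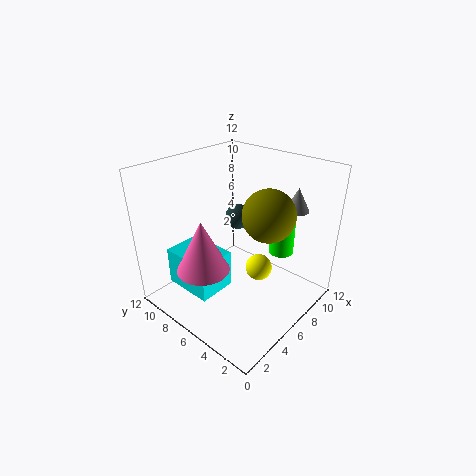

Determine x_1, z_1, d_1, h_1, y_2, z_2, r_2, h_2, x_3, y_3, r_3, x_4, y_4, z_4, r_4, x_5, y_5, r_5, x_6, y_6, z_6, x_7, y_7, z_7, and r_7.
x_1 = 1, z_1 = 3, d_1 = 4, h_1 = 3, y_2 = 6, z_2 = 5, r_2 = 2, h_2 = 4, x_3 = 6, y_3 = 3, r_3 = 2, x_4 = 8, y_4 = 3, z_4 = 5, r_4 = 1, x_5 = 5, y_5 = 3, r_5 = 1, x_6 = 6, y_6 = 6, z_6 = 8, x_7 = 10, y_7 = 3, z_7 = 8, r_7 = 1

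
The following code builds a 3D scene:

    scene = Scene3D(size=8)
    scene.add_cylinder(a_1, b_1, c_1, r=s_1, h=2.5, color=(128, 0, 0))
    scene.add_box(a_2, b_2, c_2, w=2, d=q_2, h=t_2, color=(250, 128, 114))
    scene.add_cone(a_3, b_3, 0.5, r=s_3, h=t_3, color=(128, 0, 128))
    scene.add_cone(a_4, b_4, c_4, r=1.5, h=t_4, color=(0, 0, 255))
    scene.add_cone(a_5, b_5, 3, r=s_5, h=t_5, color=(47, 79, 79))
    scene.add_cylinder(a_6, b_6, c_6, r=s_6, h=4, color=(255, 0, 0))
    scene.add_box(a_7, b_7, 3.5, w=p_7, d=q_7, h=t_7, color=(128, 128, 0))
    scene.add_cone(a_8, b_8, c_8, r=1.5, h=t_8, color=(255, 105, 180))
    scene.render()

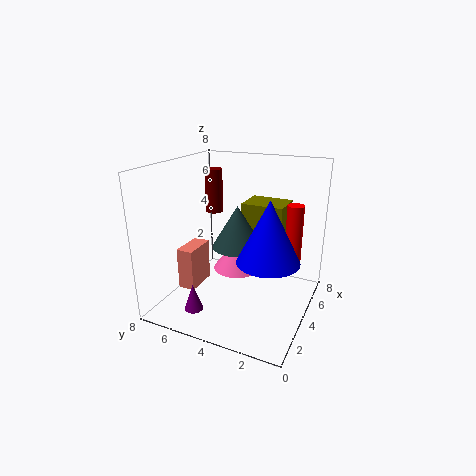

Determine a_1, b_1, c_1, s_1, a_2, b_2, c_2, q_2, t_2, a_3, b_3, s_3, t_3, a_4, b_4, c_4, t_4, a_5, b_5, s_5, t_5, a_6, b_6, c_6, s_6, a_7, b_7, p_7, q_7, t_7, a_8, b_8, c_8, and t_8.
a_1 = 5, b_1 = 6, c_1 = 5, s_1 = 0.5, a_2 = 3, b_2 = 6.5, c_2 = 0.5, q_2 = 1, t_2 = 2.5, a_3 = 1.5, b_3 = 5.5, s_3 = 0.5, t_3 = 1.5, a_4 = 2, b_4 = 1.5, c_4 = 4, t_4 = 3, a_5 = 5, b_5 = 4.5, s_5 = 1.5, t_5 = 2.5, a_6 = 6.5, b_6 = 1.5, c_6 = 1.5, s_6 = 0.5, a_7 = 5.5, b_7 = 2, p_7 = 2, q_7 = 2.5, t_7 = 2, a_8 = 6, b_8 = 5, c_8 = 1, t_8 = 2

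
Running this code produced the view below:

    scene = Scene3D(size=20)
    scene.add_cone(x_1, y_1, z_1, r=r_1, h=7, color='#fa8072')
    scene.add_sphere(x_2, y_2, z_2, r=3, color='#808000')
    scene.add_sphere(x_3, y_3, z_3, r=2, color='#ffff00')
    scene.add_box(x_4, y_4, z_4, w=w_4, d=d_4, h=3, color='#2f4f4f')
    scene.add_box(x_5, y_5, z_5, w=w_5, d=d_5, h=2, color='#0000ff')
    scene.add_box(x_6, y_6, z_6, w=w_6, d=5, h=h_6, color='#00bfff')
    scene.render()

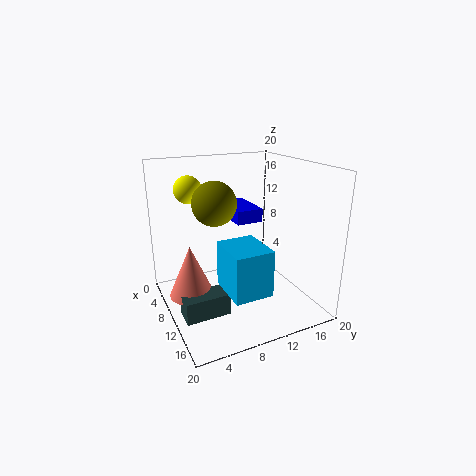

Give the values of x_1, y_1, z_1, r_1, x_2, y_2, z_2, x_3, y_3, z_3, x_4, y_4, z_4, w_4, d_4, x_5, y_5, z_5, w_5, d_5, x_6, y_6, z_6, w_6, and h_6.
x_1 = 10; y_1 = 3; z_1 = 3; r_1 = 3; x_2 = 9; y_2 = 7; z_2 = 15; x_3 = 4; y_3 = 5; z_3 = 16; x_4 = 11; y_4 = 1; z_4 = 1; w_4 = 3; d_4 = 6; x_5 = 1; y_5 = 11; z_5 = 11; w_5 = 7; d_5 = 4; x_6 = 12; y_6 = 6; z_6 = 5; w_6 = 6; h_6 = 6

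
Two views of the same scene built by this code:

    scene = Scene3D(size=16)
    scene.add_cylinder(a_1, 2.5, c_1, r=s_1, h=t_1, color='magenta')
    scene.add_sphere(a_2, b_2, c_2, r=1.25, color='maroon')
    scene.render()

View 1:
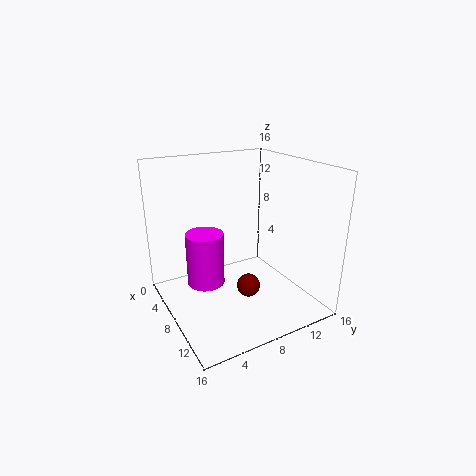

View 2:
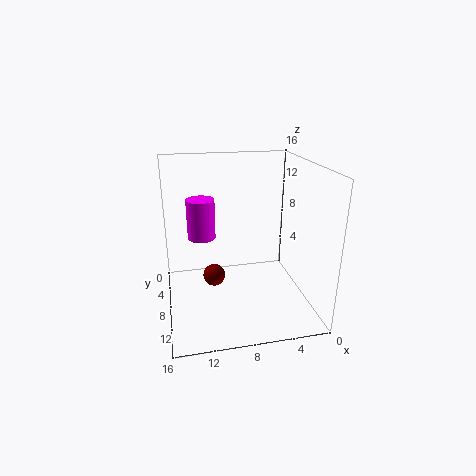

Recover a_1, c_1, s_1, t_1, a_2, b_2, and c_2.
a_1 = 11.5
c_1 = 6
s_1 = 1.75
t_1 = 5
a_2 = 10.75
b_2 = 7.75
c_2 = 3.5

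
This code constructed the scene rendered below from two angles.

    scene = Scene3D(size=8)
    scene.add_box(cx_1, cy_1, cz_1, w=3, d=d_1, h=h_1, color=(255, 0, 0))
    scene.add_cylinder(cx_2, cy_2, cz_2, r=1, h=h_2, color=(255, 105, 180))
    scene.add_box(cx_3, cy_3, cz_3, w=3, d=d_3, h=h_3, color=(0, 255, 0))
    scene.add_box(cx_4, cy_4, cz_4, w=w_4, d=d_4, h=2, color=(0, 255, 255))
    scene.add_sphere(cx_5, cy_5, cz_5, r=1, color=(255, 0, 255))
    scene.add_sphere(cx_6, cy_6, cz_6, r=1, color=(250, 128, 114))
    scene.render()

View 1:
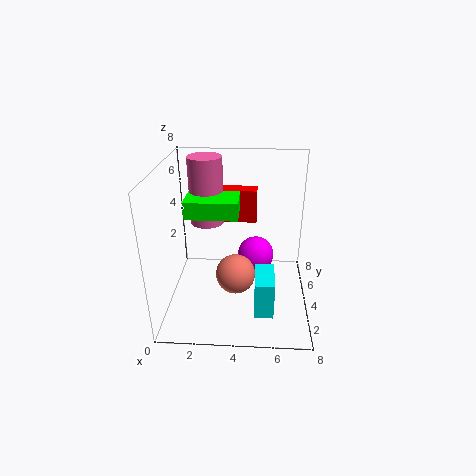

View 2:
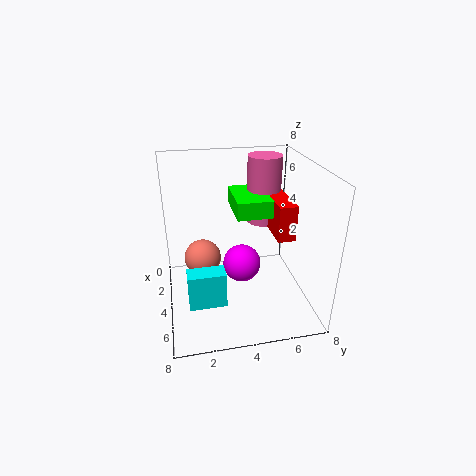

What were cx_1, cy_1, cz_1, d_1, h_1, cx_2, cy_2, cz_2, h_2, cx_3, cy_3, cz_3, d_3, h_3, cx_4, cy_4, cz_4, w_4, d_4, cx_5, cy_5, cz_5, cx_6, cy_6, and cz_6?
cx_1 = 2
cy_1 = 6
cz_1 = 4
d_1 = 1
h_1 = 2
cx_2 = 2
cy_2 = 6
cz_2 = 4
h_2 = 4
cx_3 = 1
cy_3 = 4
cz_3 = 5
d_3 = 2
h_3 = 1
cx_4 = 5
cy_4 = 1
cz_4 = 1
w_4 = 1
d_4 = 2
cx_5 = 5
cy_5 = 4
cz_5 = 3
cx_6 = 4
cy_6 = 2
cz_6 = 3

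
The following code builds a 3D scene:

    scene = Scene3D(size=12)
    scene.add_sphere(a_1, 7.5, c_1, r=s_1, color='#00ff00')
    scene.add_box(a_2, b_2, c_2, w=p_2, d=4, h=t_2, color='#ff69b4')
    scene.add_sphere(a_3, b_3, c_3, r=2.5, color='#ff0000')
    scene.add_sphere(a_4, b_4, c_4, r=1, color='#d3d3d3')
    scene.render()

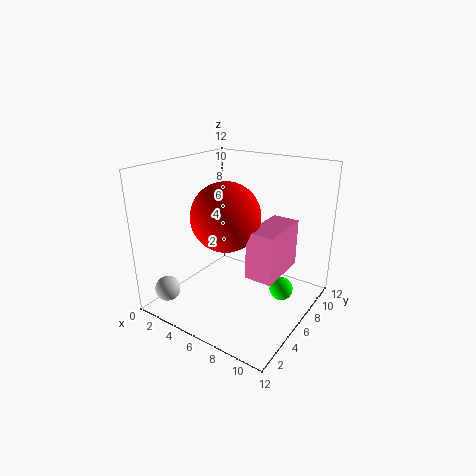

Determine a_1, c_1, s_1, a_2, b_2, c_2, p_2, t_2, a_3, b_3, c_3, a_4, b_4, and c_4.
a_1 = 9.5
c_1 = 1.5
s_1 = 1
a_2 = 9
b_2 = 2.5
c_2 = 5
p_2 = 2
t_2 = 3.5
a_3 = 7
b_3 = 3
c_3 = 9
a_4 = 2.5
b_4 = 1
c_4 = 2.5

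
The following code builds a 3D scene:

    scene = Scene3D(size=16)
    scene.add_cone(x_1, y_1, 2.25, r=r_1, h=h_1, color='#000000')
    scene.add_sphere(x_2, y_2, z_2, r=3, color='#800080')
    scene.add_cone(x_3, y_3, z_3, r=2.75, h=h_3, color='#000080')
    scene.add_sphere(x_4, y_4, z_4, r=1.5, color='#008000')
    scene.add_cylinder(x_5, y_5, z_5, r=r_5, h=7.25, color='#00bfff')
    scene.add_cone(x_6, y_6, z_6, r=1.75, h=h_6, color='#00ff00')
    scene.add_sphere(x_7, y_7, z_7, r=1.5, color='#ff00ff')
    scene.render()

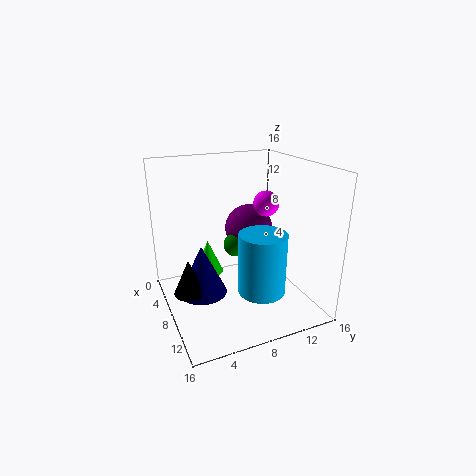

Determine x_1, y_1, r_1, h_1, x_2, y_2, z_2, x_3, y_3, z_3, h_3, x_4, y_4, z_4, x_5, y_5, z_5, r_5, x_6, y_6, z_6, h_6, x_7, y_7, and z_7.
x_1 = 7.75
y_1 = 2.25
r_1 = 1.75
h_1 = 4
x_2 = 3.5
y_2 = 11.5
z_2 = 7
x_3 = 7
y_3 = 4
z_3 = 1.5
h_3 = 5.75
x_4 = 4.5
y_4 = 9.25
z_4 = 5.5
x_5 = 9.25
y_5 = 10.5
z_5 = 1.25
r_5 = 2.75
x_6 = 4.75
y_6 = 5.5
z_6 = 2.75
h_6 = 4
x_7 = 6.5
y_7 = 12.25
z_7 = 11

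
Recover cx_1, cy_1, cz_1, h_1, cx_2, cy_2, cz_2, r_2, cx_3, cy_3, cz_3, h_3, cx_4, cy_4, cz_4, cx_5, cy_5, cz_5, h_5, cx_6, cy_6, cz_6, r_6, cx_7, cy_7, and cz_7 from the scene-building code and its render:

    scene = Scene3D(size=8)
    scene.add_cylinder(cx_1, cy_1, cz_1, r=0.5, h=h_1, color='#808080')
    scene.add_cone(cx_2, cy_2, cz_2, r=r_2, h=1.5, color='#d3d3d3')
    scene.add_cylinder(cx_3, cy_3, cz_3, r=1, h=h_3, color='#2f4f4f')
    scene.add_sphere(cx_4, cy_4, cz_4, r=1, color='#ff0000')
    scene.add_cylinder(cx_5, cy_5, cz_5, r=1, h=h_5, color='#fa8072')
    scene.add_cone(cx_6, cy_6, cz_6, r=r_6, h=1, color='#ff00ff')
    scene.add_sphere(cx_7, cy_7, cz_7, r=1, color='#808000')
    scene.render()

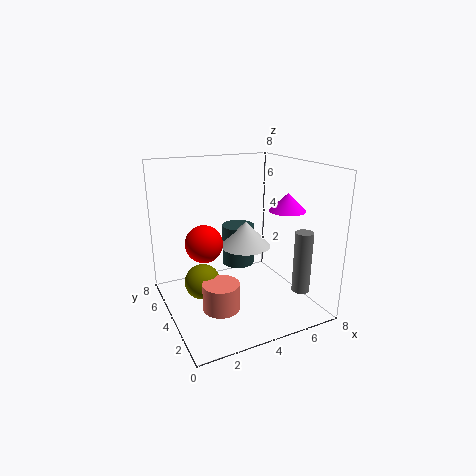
cx_1 = 7, cy_1 = 2, cz_1 = 1, h_1 = 3.5, cx_2 = 5, cy_2 = 5, cz_2 = 3, r_2 = 1.5, cx_3 = 5, cy_3 = 6, cz_3 = 1.5, h_3 = 2.5, cx_4 = 2, cy_4 = 4, cz_4 = 4, cx_5 = 2.5, cy_5 = 3, cz_5 = 0.5, h_5 = 1.5, cx_6 = 6.5, cy_6 = 3, cz_6 = 5.5, r_6 = 1, cx_7 = 2, cy_7 = 4.5, cz_7 = 1.5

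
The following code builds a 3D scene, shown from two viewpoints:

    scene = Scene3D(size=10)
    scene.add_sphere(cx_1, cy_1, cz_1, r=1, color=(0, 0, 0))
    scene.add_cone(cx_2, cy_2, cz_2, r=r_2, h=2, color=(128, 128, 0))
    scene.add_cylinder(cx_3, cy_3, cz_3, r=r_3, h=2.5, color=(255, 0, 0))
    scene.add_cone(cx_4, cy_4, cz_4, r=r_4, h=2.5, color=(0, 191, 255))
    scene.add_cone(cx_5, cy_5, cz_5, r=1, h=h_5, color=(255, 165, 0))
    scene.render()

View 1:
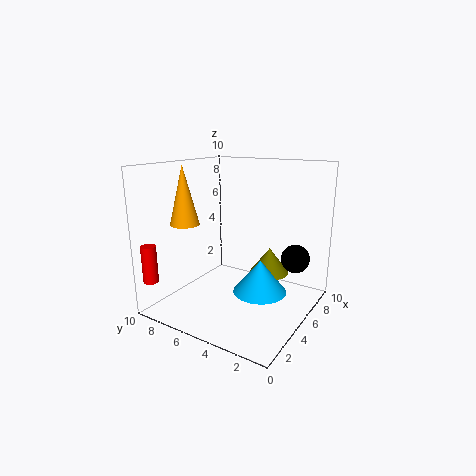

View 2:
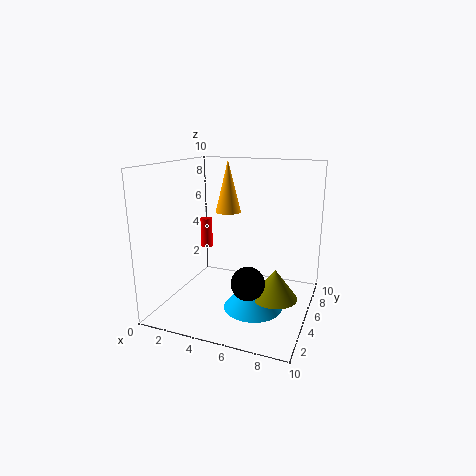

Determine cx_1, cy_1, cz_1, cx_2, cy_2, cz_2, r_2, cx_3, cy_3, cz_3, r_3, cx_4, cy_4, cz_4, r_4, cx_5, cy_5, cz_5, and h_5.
cx_1 = 7; cy_1 = 1.5; cz_1 = 3.5; cx_2 = 8; cy_2 = 4; cz_2 = 1.5; r_2 = 1.5; cx_3 = 0.5; cy_3 = 9; cz_3 = 2.5; r_3 = 0.5; cx_4 = 6.5; cy_4 = 4; cz_4 = 0.5; r_4 = 2; cx_5 = 3; cy_5 = 8; cz_5 = 6; h_5 = 4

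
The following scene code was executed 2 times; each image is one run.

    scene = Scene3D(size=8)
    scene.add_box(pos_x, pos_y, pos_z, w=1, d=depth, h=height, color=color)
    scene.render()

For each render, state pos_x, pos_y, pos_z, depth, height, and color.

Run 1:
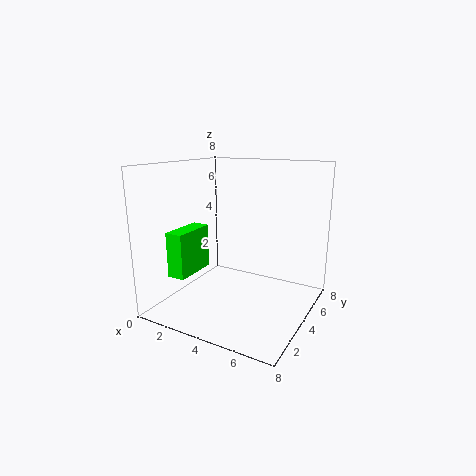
pos_x = 1, pos_y = 1.5, pos_z = 2, depth = 2.5, height = 2.5, color = 'lime'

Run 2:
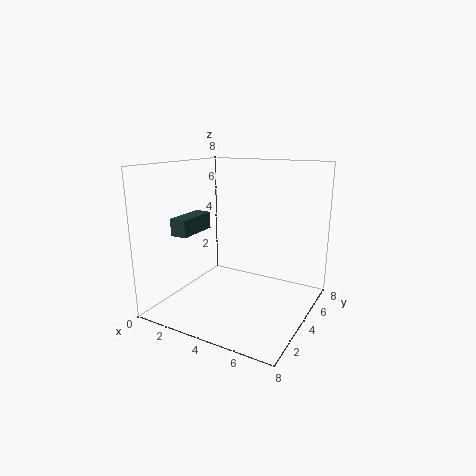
pos_x = 0.5, pos_y = 2.5, pos_z = 4, depth = 2.5, height = 1, color = 'darkslategray'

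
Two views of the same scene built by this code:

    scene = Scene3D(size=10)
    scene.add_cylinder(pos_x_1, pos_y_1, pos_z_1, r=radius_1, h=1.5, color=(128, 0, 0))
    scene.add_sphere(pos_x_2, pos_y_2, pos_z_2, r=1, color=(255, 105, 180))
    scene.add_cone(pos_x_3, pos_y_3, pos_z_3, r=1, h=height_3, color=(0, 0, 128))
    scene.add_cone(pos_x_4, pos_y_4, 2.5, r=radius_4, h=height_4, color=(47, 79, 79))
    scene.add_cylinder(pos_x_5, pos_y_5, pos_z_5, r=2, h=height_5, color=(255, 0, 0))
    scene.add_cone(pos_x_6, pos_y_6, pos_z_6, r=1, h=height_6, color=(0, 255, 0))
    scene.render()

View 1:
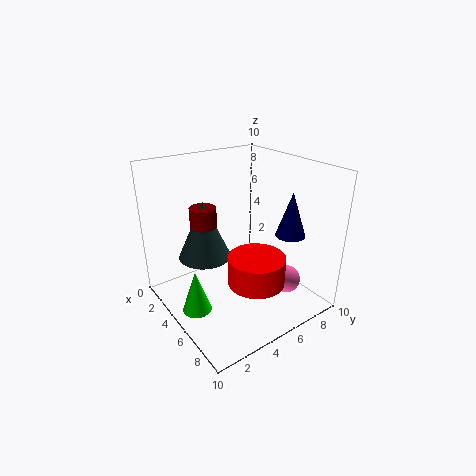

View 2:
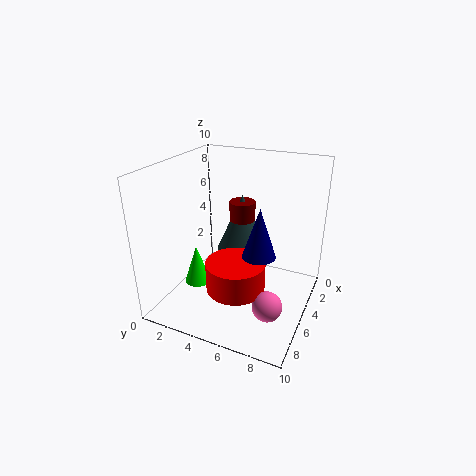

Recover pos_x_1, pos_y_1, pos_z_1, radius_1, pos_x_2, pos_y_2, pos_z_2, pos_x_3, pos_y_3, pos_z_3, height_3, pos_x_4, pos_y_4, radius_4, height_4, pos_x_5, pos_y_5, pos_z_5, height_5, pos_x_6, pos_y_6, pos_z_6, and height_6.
pos_x_1 = 2; pos_y_1 = 4; pos_z_1 = 5; radius_1 = 1; pos_x_2 = 7; pos_y_2 = 8; pos_z_2 = 1.5; pos_x_3 = 7.5; pos_y_3 = 7.5; pos_z_3 = 5.5; height_3 = 3; pos_x_4 = 2; pos_y_4 = 4; radius_4 = 2; height_4 = 4.5; pos_x_5 = 6.5; pos_y_5 = 5.5; pos_z_5 = 2; height_5 = 2; pos_x_6 = 5; pos_y_6 = 1.5; pos_z_6 = 0.5; height_6 = 3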